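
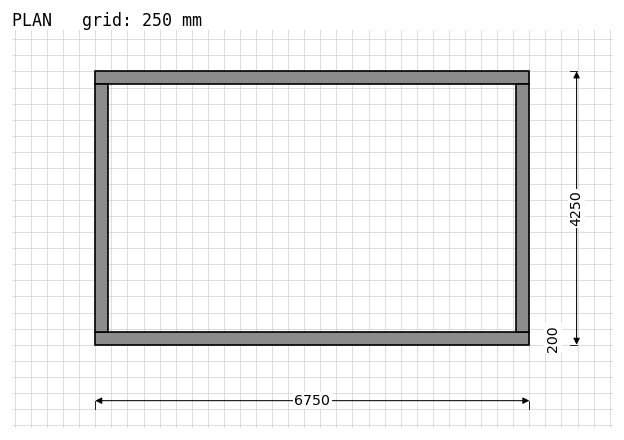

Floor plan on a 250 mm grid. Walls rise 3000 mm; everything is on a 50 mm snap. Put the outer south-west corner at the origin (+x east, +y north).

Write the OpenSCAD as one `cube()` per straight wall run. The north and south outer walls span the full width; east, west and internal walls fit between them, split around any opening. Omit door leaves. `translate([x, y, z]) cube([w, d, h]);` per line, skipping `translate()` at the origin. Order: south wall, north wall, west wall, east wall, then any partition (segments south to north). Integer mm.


cube([6750, 200, 3000]);
translate([0, 4050, 0]) cube([6750, 200, 3000]);
translate([0, 200, 0]) cube([200, 3850, 3000]);
translate([6550, 200, 0]) cube([200, 3850, 3000]);


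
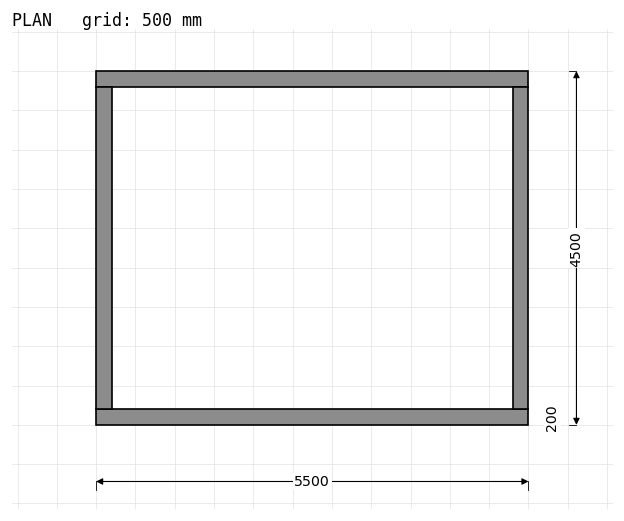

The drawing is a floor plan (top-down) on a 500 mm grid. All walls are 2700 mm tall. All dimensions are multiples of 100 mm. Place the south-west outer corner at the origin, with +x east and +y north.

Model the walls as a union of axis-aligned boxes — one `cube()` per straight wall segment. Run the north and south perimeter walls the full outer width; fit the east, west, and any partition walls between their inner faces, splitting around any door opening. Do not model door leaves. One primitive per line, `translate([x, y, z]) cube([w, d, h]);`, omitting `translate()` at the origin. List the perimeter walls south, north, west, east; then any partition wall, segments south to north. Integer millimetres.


cube([5500, 200, 2700]);
translate([0, 4300, 0]) cube([5500, 200, 2700]);
translate([0, 200, 0]) cube([200, 4100, 2700]);
translate([5300, 200, 0]) cube([200, 4100, 2700]);


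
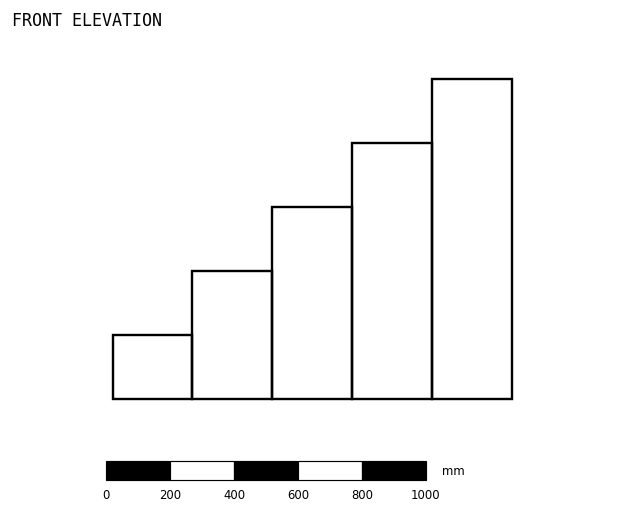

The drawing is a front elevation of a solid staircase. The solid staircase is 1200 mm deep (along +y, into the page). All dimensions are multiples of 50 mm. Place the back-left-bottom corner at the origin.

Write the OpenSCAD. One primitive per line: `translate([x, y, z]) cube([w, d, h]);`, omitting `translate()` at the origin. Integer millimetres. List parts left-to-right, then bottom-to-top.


cube([250, 1200, 200]);
translate([250, 0, 0]) cube([250, 1200, 400]);
translate([500, 0, 0]) cube([250, 1200, 600]);
translate([750, 0, 0]) cube([250, 1200, 800]);
translate([1000, 0, 0]) cube([250, 1200, 1000]);


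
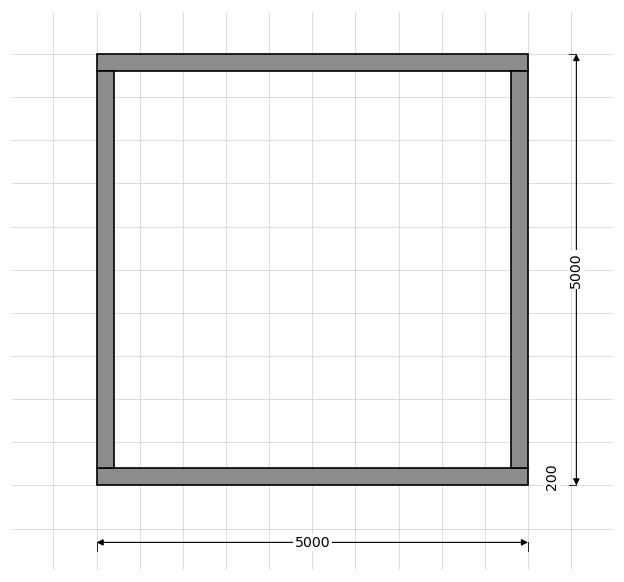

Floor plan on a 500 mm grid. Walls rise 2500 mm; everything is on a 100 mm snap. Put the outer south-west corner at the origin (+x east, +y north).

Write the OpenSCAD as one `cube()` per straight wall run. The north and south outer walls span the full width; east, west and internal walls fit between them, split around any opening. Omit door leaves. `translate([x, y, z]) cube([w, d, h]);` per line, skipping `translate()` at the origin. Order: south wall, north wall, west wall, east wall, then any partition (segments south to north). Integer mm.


cube([5000, 200, 2500]);
translate([0, 4800, 0]) cube([5000, 200, 2500]);
translate([0, 200, 0]) cube([200, 4600, 2500]);
translate([4800, 200, 0]) cube([200, 4600, 2500]);


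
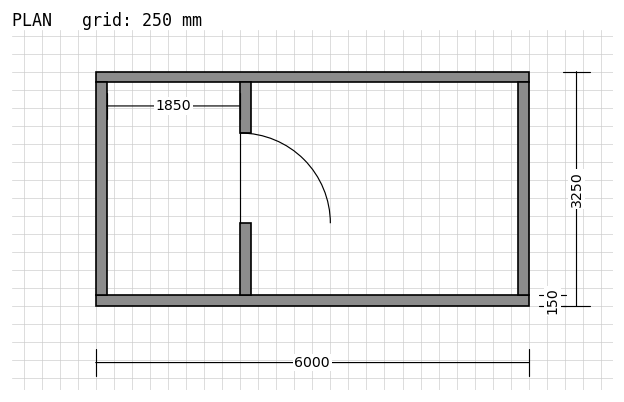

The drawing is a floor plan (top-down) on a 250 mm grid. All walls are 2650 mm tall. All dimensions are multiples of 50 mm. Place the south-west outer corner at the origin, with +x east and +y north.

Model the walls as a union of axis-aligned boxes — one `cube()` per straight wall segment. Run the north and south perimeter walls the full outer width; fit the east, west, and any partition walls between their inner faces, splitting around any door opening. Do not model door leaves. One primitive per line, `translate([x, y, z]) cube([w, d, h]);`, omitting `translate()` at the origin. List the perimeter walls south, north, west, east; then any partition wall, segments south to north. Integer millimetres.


cube([6000, 150, 2650]);
translate([0, 3100, 0]) cube([6000, 150, 2650]);
translate([0, 150, 0]) cube([150, 2950, 2650]);
translate([5850, 150, 0]) cube([150, 2950, 2650]);
translate([2000, 150, 0]) cube([150, 1000, 2650]);
translate([2000, 2400, 0]) cube([150, 700, 2650]);


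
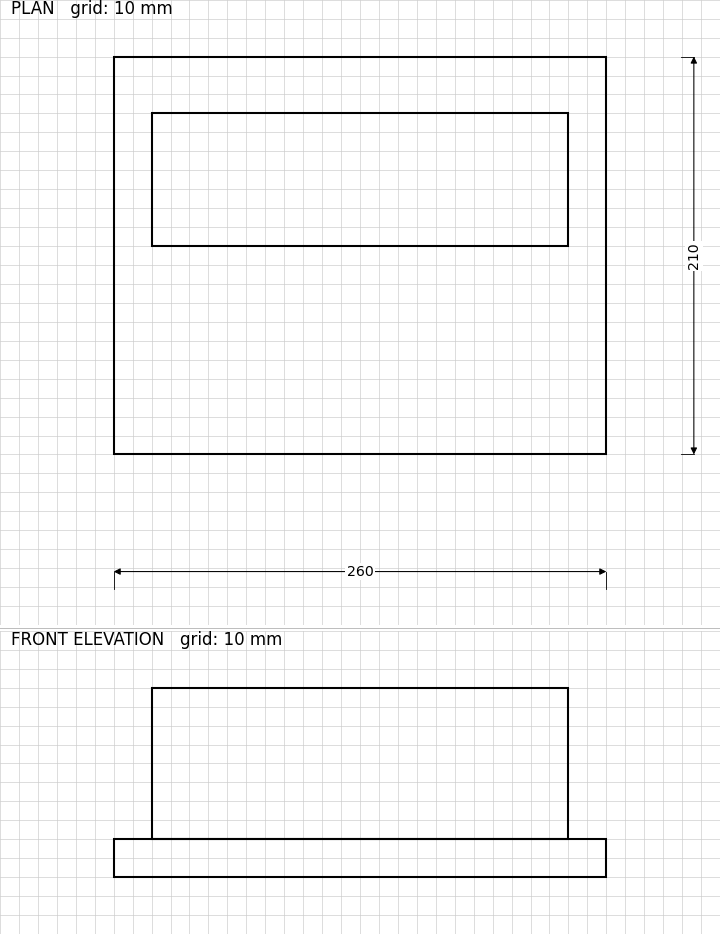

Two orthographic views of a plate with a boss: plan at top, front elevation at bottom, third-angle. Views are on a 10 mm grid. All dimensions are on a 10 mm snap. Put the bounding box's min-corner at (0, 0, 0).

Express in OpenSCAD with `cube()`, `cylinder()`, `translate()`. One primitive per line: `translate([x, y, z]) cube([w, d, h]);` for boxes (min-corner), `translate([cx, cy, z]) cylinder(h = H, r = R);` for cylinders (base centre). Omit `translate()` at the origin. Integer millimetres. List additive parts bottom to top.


cube([260, 210, 20]);
translate([20, 110, 20]) cube([220, 70, 80]);


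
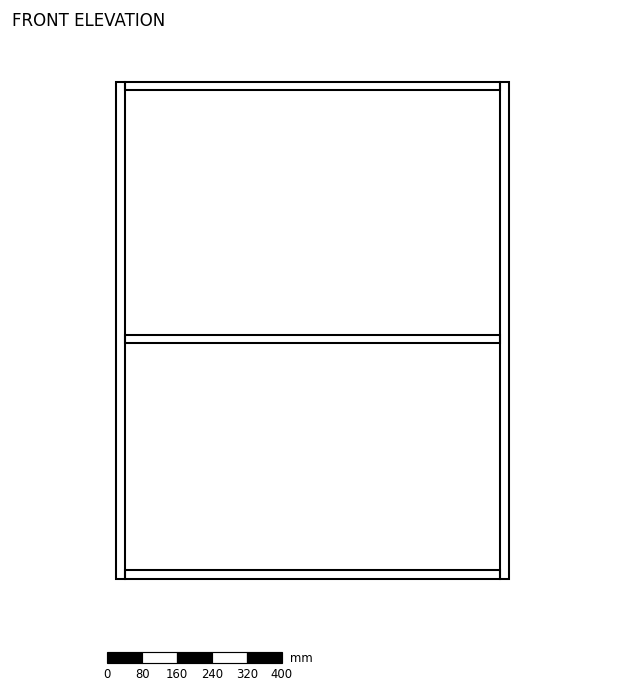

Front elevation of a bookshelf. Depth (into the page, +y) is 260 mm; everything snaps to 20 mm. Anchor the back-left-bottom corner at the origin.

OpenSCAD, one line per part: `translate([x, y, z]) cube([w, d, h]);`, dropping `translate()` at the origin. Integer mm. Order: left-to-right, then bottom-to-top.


cube([20, 260, 1140]);
translate([20, 0, 0]) cube([860, 260, 20]);
translate([20, 0, 540]) cube([860, 260, 20]);
translate([20, 0, 1120]) cube([860, 260, 20]);
translate([880, 0, 0]) cube([20, 260, 1140]);


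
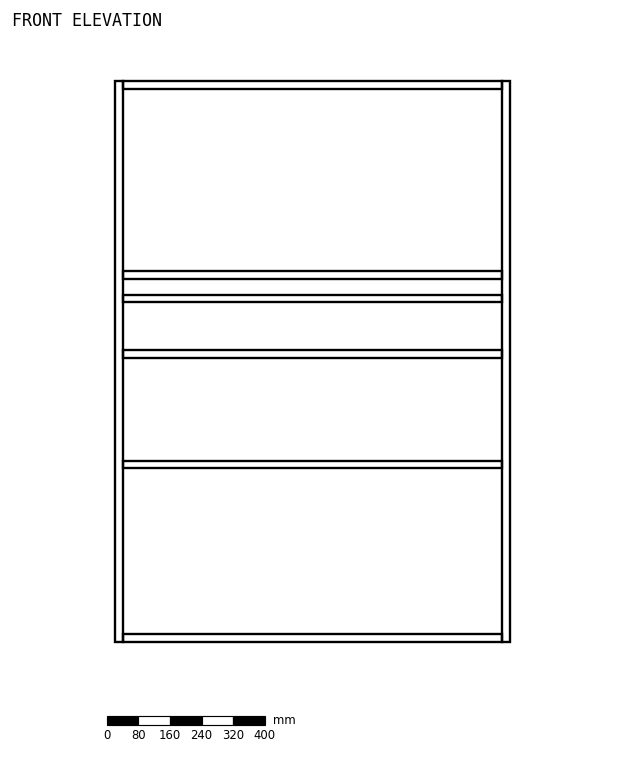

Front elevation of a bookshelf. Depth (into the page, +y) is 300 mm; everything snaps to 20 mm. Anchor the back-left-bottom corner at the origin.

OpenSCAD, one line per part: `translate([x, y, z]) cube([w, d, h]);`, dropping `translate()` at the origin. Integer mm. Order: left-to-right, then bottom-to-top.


cube([20, 300, 1420]);
translate([20, 0, 0]) cube([960, 300, 20]);
translate([20, 0, 440]) cube([960, 300, 20]);
translate([20, 0, 720]) cube([960, 300, 20]);
translate([20, 0, 860]) cube([960, 300, 20]);
translate([20, 0, 920]) cube([960, 300, 20]);
translate([20, 0, 1400]) cube([960, 300, 20]);
translate([980, 0, 0]) cube([20, 300, 1420]);


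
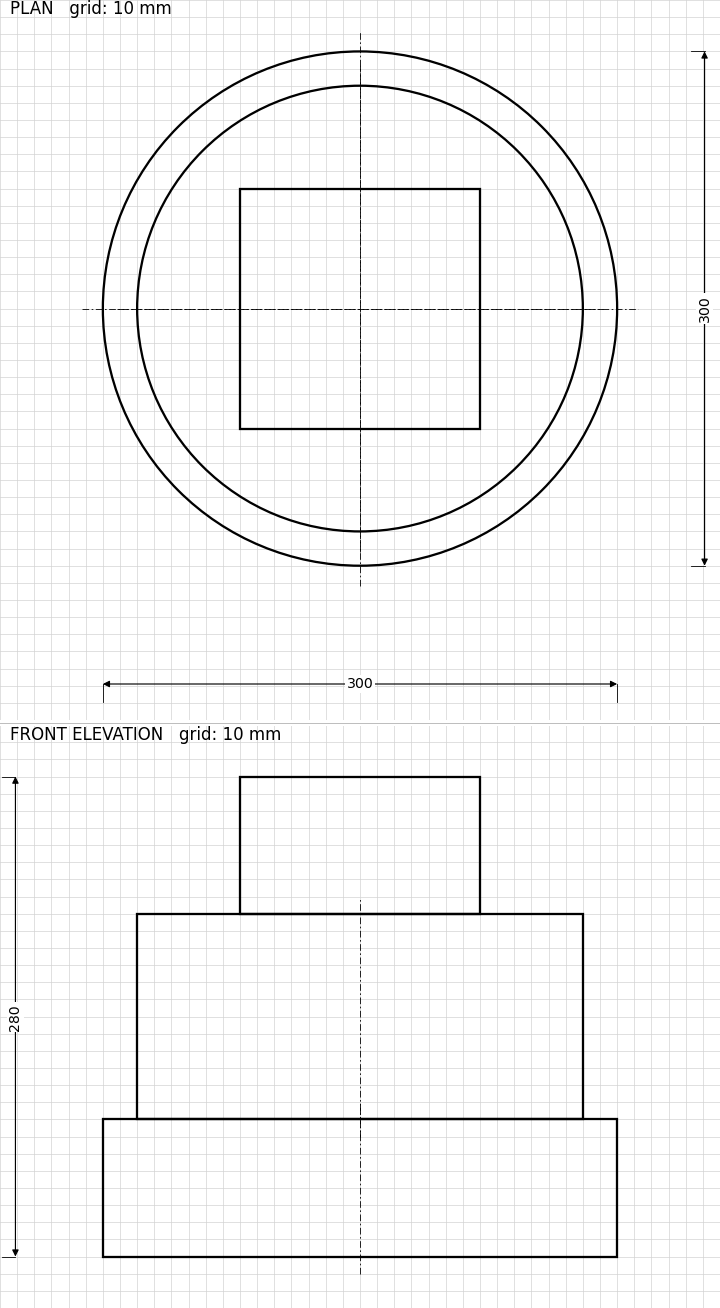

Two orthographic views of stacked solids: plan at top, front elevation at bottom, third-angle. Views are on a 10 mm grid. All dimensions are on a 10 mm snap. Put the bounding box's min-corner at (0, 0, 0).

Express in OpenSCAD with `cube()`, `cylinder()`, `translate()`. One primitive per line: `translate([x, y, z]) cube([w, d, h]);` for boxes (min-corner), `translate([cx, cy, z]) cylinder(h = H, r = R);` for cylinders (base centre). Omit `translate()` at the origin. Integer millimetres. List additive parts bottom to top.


translate([150, 150, 0]) cylinder(h = 80, r = 150);
translate([150, 150, 80]) cylinder(h = 120, r = 130);
translate([80, 80, 200]) cube([140, 140, 80]);


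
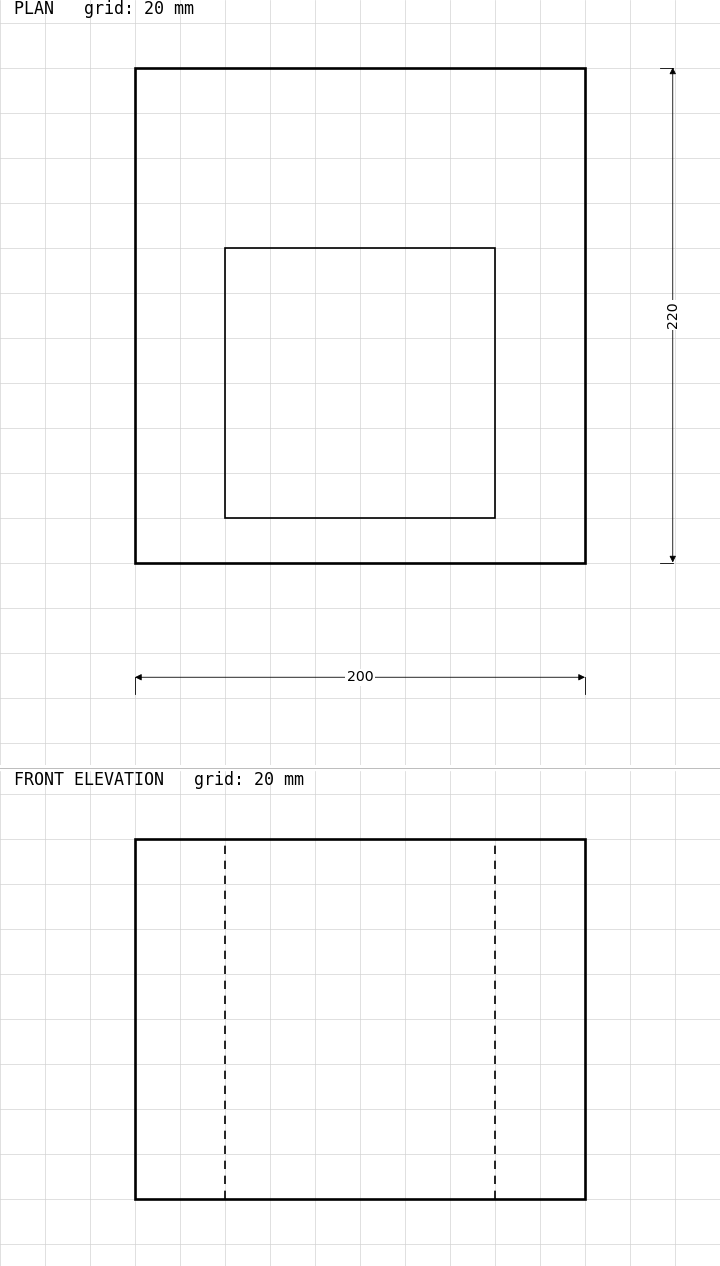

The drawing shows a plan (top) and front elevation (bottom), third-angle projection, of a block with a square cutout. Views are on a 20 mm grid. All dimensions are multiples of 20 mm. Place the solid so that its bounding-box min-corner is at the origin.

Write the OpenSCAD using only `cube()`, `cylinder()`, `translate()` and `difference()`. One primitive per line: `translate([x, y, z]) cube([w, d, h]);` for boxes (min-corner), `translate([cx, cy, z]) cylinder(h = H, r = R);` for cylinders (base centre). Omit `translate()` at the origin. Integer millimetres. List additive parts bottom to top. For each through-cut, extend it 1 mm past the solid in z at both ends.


difference() {
  cube([200, 220, 160]);
  translate([40, 20, -1]) cube([120, 120, 162]);
}


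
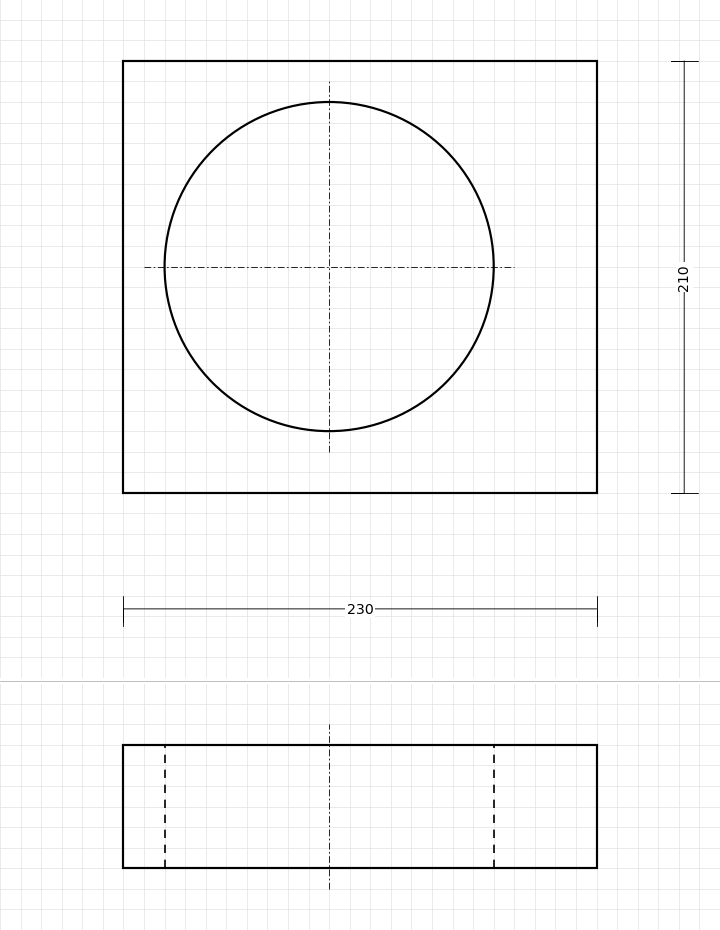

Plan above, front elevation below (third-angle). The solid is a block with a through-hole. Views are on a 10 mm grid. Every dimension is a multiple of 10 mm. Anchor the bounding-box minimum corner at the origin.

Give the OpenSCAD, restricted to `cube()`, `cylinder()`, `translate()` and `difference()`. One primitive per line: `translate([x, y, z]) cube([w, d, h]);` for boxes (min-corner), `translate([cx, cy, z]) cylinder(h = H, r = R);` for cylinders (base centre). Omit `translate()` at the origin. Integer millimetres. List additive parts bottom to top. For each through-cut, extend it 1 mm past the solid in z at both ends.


difference() {
  cube([230, 210, 60]);
  translate([100, 110, -1]) cylinder(h = 62, r = 80);
}


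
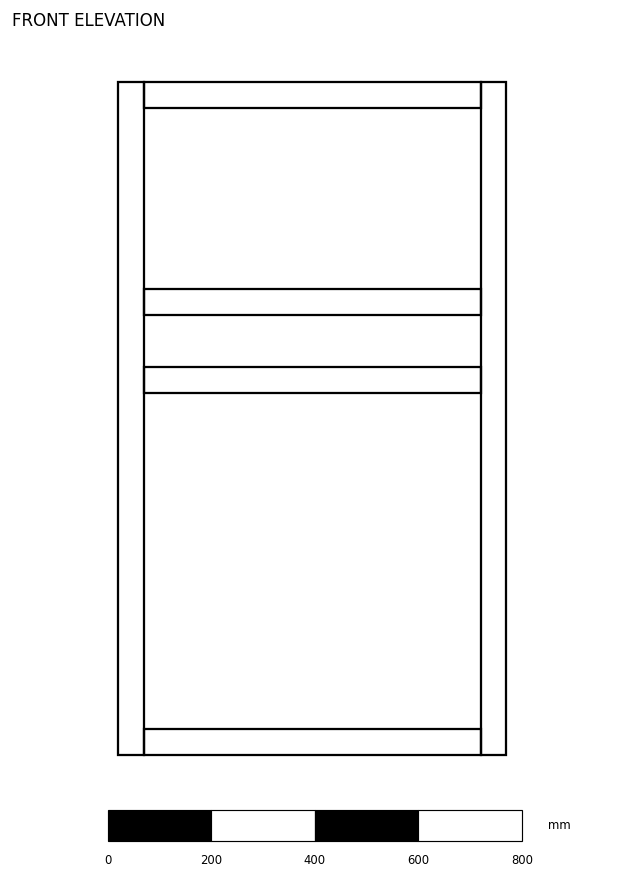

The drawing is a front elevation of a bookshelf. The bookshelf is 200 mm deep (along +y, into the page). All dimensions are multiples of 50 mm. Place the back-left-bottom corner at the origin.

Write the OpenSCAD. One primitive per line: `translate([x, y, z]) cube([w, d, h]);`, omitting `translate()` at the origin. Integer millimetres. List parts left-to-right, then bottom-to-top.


cube([50, 200, 1300]);
translate([50, 0, 0]) cube([650, 200, 50]);
translate([50, 0, 700]) cube([650, 200, 50]);
translate([50, 0, 850]) cube([650, 200, 50]);
translate([50, 0, 1250]) cube([650, 200, 50]);
translate([700, 0, 0]) cube([50, 200, 1300]);


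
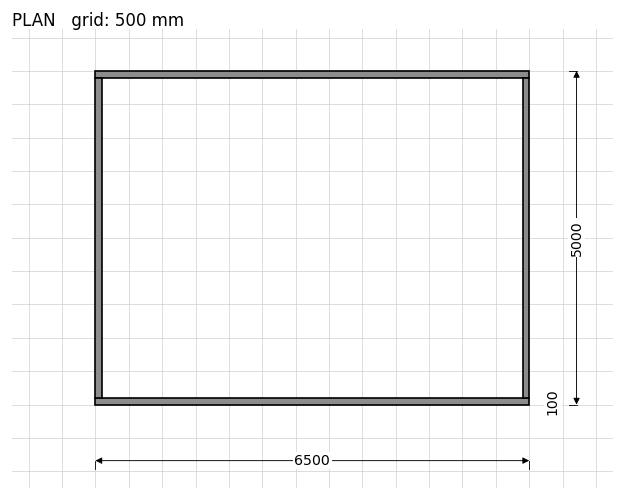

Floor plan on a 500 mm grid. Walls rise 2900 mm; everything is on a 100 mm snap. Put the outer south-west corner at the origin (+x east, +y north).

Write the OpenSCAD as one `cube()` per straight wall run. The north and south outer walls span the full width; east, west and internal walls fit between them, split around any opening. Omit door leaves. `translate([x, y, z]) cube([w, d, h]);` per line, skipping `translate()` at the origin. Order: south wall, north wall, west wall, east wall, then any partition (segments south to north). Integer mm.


cube([6500, 100, 2900]);
translate([0, 4900, 0]) cube([6500, 100, 2900]);
translate([0, 100, 0]) cube([100, 4800, 2900]);
translate([6400, 100, 0]) cube([100, 4800, 2900]);


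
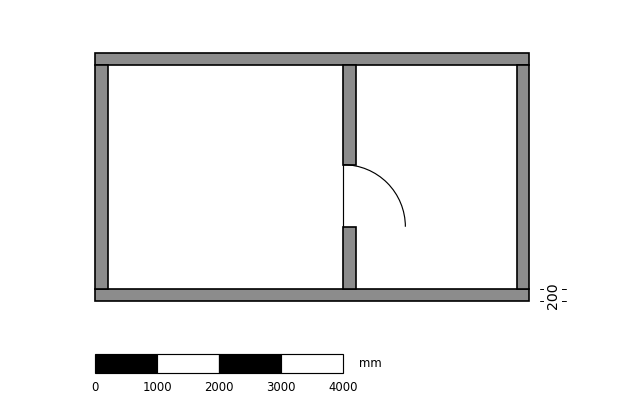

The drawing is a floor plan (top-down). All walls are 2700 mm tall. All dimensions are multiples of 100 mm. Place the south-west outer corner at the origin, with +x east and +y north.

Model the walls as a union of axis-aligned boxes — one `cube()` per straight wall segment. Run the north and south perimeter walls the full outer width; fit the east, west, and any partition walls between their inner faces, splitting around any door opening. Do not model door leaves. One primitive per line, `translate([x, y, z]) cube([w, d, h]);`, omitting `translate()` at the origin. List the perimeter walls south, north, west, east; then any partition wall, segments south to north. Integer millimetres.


cube([7000, 200, 2700]);
translate([0, 3800, 0]) cube([7000, 200, 2700]);
translate([0, 200, 0]) cube([200, 3600, 2700]);
translate([6800, 200, 0]) cube([200, 3600, 2700]);
translate([4000, 200, 0]) cube([200, 1000, 2700]);
translate([4000, 2200, 0]) cube([200, 1600, 2700]);


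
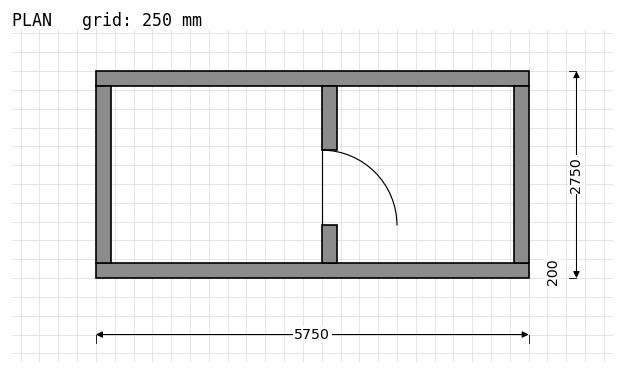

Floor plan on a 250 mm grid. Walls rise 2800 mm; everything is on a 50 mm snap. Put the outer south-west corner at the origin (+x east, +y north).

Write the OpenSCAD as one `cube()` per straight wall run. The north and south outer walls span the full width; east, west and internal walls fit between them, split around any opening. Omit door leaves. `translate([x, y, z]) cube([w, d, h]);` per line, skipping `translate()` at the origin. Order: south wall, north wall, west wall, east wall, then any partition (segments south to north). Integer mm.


cube([5750, 200, 2800]);
translate([0, 2550, 0]) cube([5750, 200, 2800]);
translate([0, 200, 0]) cube([200, 2350, 2800]);
translate([5550, 200, 0]) cube([200, 2350, 2800]);
translate([3000, 200, 0]) cube([200, 500, 2800]);
translate([3000, 1700, 0]) cube([200, 850, 2800]);


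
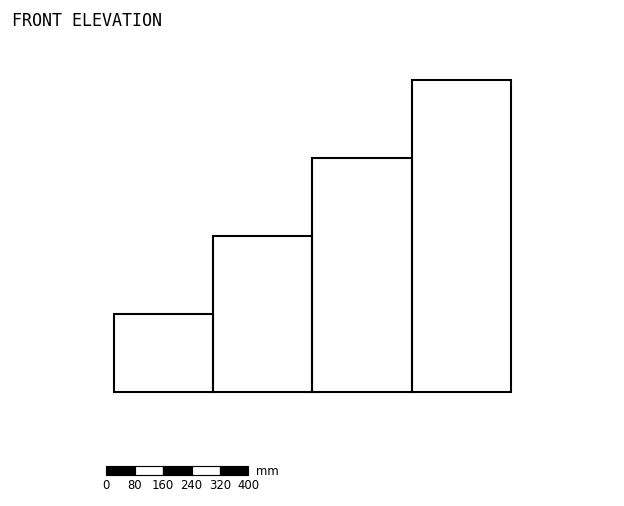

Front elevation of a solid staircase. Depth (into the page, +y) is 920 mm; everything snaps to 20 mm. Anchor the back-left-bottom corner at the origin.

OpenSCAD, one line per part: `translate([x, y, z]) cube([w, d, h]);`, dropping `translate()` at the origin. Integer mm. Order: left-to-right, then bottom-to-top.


cube([280, 920, 220]);
translate([280, 0, 0]) cube([280, 920, 440]);
translate([560, 0, 0]) cube([280, 920, 660]);
translate([840, 0, 0]) cube([280, 920, 880]);


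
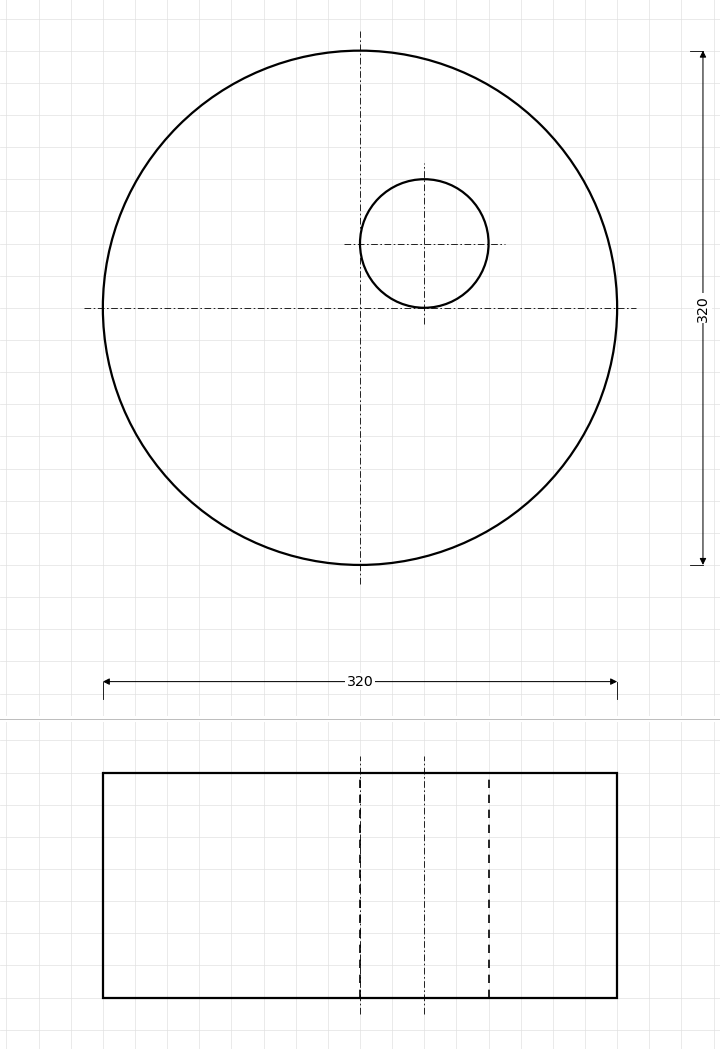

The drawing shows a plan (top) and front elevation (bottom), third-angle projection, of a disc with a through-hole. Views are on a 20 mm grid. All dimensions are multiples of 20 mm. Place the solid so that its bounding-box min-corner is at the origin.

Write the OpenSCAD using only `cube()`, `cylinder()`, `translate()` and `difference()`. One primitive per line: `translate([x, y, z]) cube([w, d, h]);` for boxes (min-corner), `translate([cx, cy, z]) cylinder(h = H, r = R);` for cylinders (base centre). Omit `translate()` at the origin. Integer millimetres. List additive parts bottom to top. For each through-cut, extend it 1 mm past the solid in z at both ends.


difference() {
  translate([160, 160, 0]) cylinder(h = 140, r = 160);
  translate([200, 200, -1]) cylinder(h = 142, r = 40);
}


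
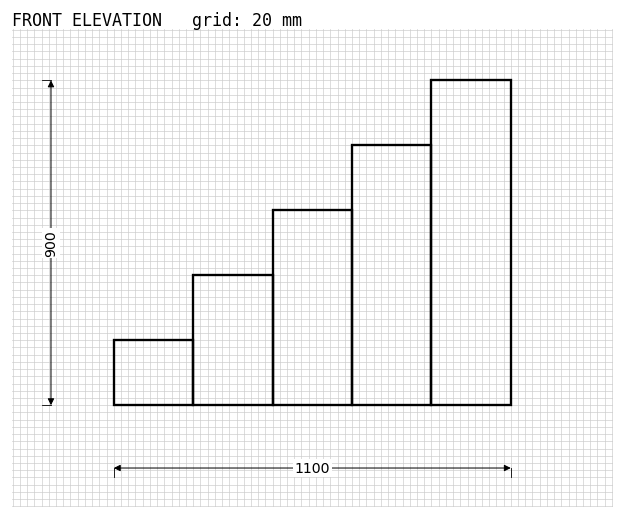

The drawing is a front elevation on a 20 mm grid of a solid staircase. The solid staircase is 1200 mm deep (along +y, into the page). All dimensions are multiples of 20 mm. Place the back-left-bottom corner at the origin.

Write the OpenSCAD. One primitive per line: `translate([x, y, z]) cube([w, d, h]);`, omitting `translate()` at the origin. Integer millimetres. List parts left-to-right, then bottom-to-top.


cube([220, 1200, 180]);
translate([220, 0, 0]) cube([220, 1200, 360]);
translate([440, 0, 0]) cube([220, 1200, 540]);
translate([660, 0, 0]) cube([220, 1200, 720]);
translate([880, 0, 0]) cube([220, 1200, 900]);


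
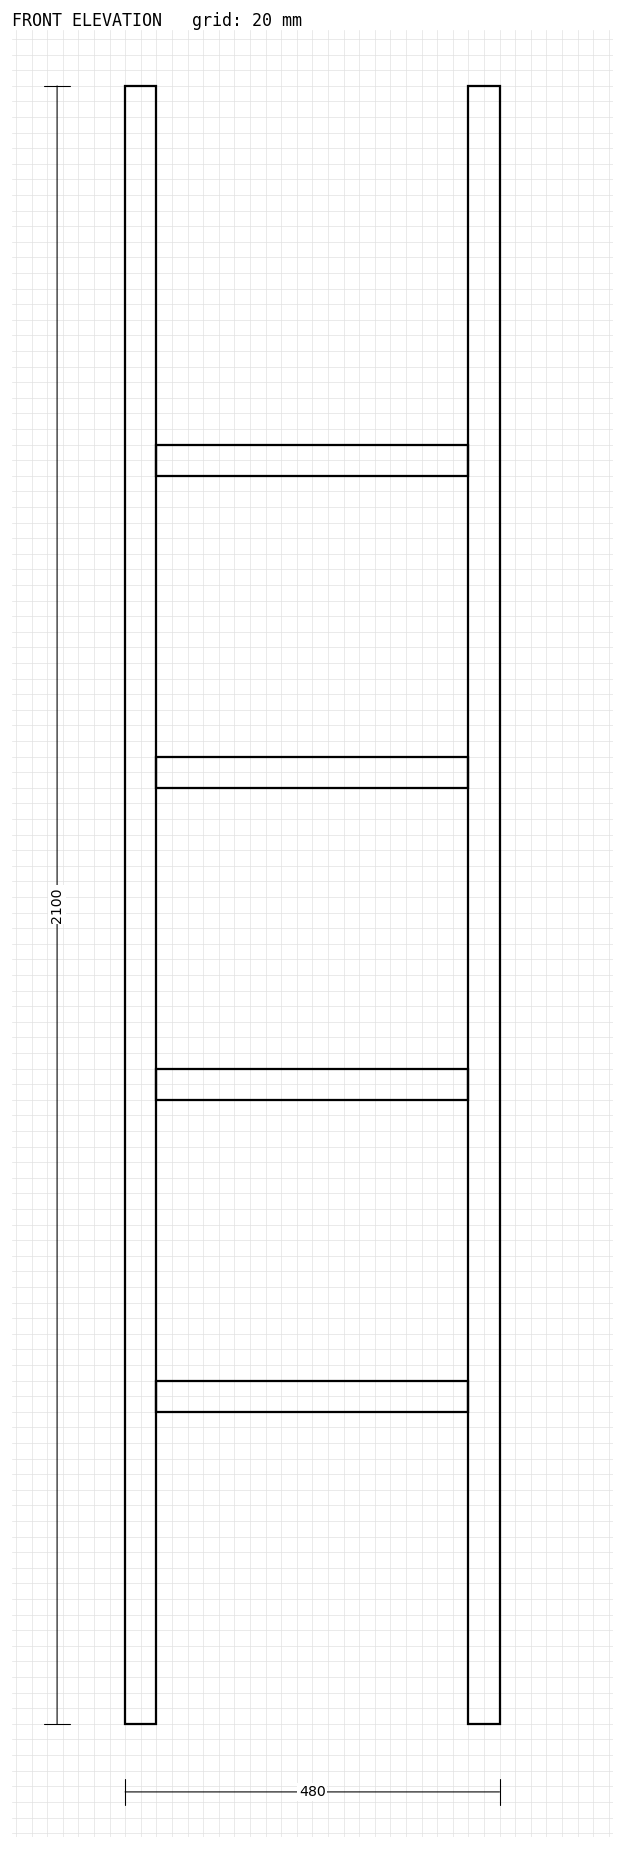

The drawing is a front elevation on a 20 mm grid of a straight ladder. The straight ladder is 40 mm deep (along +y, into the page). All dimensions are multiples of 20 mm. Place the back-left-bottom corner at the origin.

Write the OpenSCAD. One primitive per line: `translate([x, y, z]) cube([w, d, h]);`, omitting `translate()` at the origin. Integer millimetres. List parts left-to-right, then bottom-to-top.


cube([40, 40, 2100]);
translate([40, 0, 400]) cube([400, 40, 40]);
translate([40, 0, 800]) cube([400, 40, 40]);
translate([40, 0, 1200]) cube([400, 40, 40]);
translate([40, 0, 1600]) cube([400, 40, 40]);
translate([440, 0, 0]) cube([40, 40, 2100]);


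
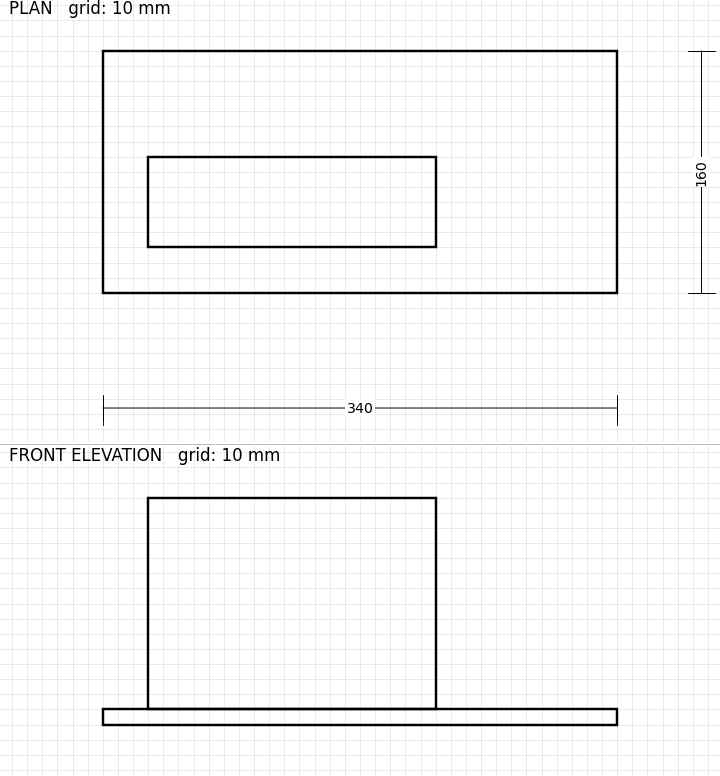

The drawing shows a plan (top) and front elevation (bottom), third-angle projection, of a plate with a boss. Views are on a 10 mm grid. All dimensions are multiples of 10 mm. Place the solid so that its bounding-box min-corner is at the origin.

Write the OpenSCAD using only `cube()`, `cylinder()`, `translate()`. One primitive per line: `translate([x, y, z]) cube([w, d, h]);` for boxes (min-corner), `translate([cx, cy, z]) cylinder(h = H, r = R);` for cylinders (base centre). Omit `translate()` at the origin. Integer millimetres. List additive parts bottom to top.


cube([340, 160, 10]);
translate([30, 30, 10]) cube([190, 60, 140]);


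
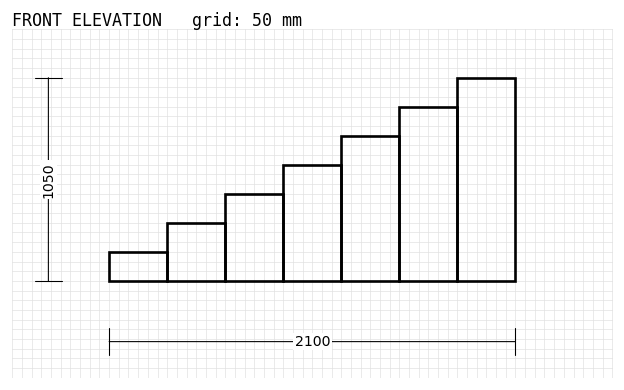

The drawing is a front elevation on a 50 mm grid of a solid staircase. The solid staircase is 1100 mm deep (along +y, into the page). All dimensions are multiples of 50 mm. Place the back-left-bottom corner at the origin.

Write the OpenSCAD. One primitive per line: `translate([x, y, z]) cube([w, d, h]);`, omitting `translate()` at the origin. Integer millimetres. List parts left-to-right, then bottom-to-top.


cube([300, 1100, 150]);
translate([300, 0, 0]) cube([300, 1100, 300]);
translate([600, 0, 0]) cube([300, 1100, 450]);
translate([900, 0, 0]) cube([300, 1100, 600]);
translate([1200, 0, 0]) cube([300, 1100, 750]);
translate([1500, 0, 0]) cube([300, 1100, 900]);
translate([1800, 0, 0]) cube([300, 1100, 1050]);


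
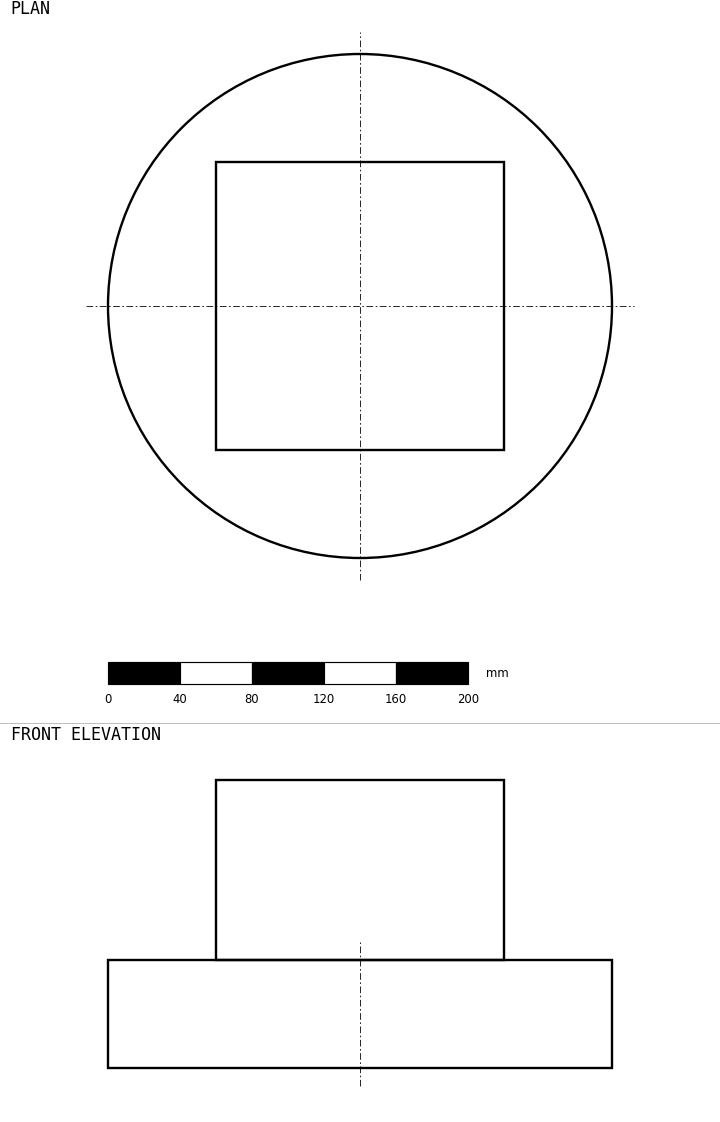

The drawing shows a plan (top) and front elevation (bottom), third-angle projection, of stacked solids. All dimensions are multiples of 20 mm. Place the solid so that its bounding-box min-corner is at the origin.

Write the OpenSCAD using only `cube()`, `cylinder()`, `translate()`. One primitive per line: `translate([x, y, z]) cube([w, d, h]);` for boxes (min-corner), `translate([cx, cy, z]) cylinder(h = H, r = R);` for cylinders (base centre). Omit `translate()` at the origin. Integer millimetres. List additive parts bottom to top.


translate([140, 140, 0]) cylinder(h = 60, r = 140);
translate([60, 60, 60]) cube([160, 160, 100]);


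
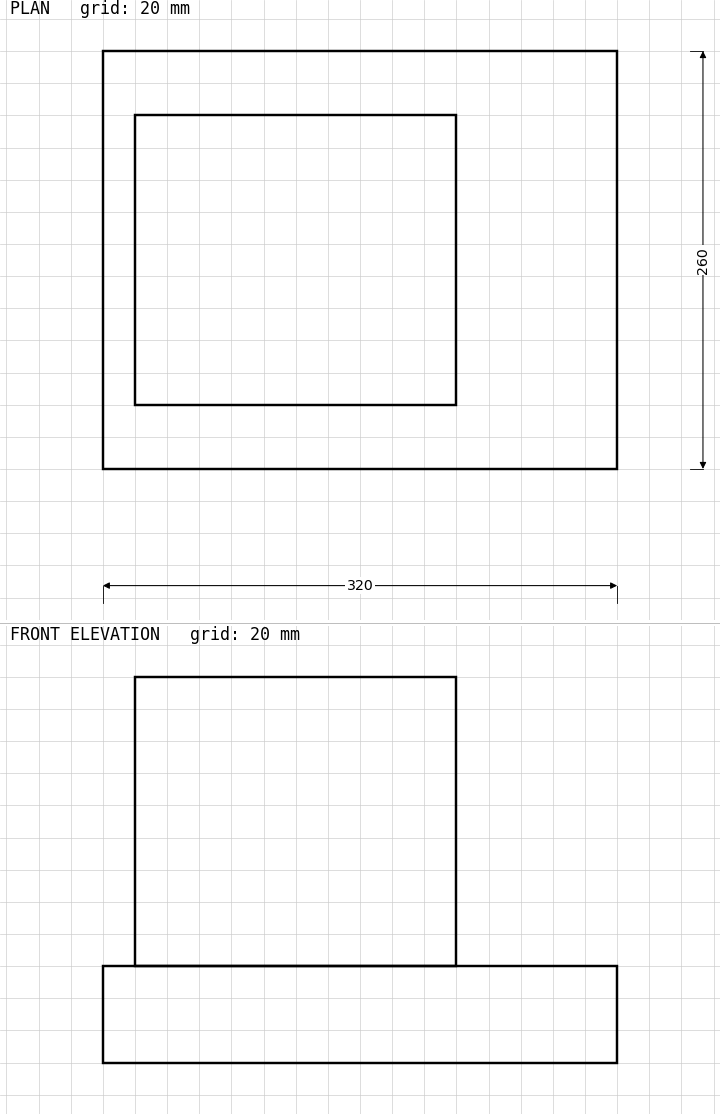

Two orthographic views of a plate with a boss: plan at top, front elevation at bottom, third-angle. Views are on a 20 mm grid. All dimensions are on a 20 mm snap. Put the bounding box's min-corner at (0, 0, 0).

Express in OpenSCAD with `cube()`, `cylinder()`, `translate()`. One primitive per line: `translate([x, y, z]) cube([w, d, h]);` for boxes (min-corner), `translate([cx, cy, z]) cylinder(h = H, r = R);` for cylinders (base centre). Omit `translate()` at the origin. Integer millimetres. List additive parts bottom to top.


cube([320, 260, 60]);
translate([20, 40, 60]) cube([200, 180, 180]);


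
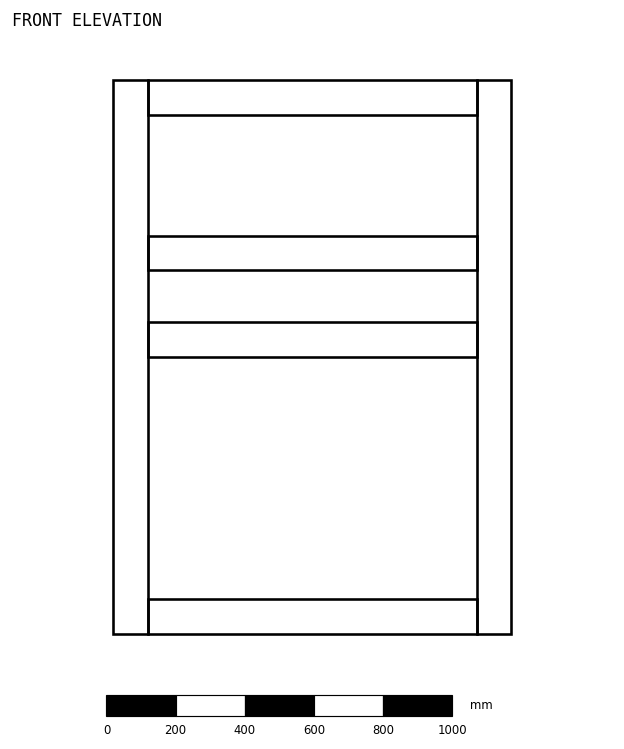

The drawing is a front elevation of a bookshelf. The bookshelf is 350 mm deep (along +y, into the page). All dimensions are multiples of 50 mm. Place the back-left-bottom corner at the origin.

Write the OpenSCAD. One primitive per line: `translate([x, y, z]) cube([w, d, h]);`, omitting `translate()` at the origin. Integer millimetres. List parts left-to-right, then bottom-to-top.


cube([100, 350, 1600]);
translate([100, 0, 0]) cube([950, 350, 100]);
translate([100, 0, 800]) cube([950, 350, 100]);
translate([100, 0, 1050]) cube([950, 350, 100]);
translate([100, 0, 1500]) cube([950, 350, 100]);
translate([1050, 0, 0]) cube([100, 350, 1600]);


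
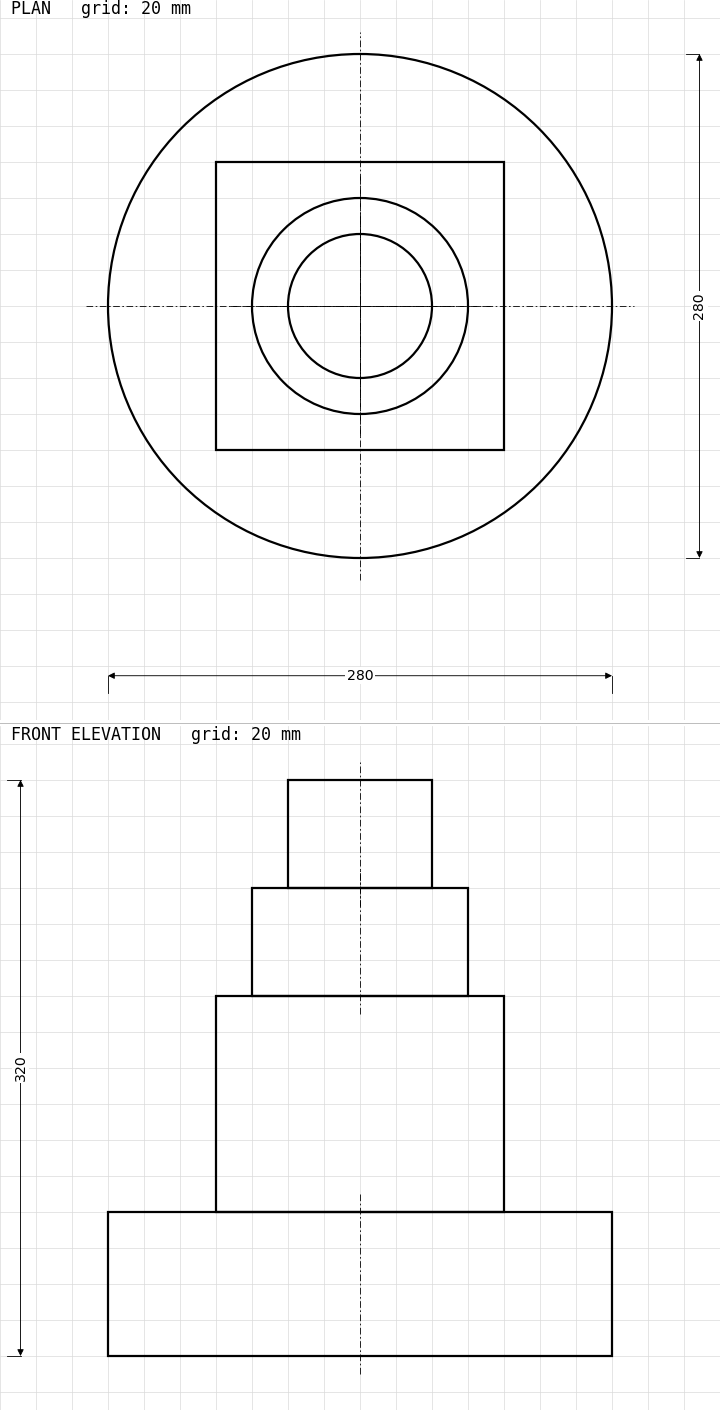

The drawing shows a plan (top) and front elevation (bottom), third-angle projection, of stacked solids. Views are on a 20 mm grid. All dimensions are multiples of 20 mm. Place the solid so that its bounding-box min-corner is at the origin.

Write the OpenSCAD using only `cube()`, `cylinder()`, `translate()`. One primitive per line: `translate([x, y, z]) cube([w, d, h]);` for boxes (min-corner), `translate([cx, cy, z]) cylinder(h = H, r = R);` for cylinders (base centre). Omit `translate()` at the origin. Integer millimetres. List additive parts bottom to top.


translate([140, 140, 0]) cylinder(h = 80, r = 140);
translate([60, 60, 80]) cube([160, 160, 120]);
translate([140, 140, 200]) cylinder(h = 60, r = 60);
translate([140, 140, 260]) cylinder(h = 60, r = 40);


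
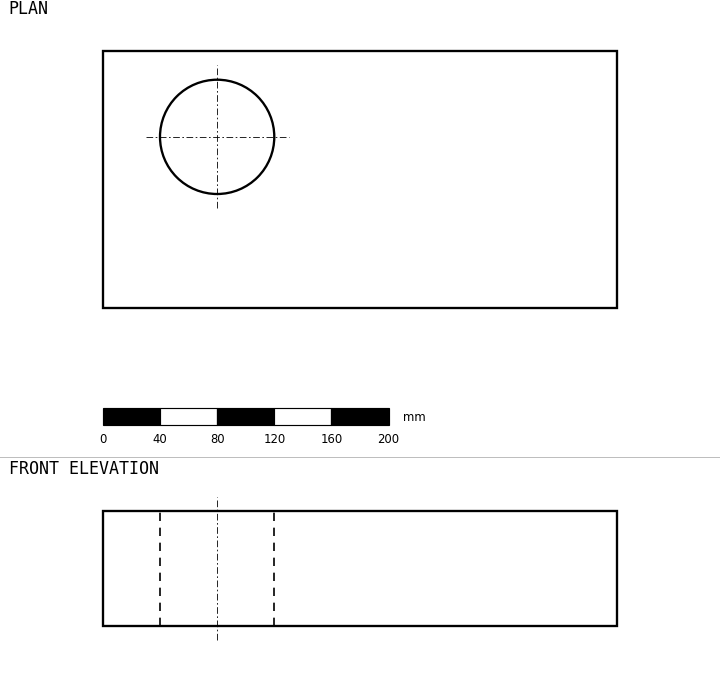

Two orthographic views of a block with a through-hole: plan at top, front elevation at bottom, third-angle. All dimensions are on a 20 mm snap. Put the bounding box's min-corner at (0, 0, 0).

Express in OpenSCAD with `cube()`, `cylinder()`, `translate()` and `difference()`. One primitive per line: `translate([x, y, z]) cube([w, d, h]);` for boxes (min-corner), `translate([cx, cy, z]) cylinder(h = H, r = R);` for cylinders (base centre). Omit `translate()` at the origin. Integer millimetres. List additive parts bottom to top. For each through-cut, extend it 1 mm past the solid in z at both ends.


difference() {
  cube([360, 180, 80]);
  translate([80, 120, -1]) cylinder(h = 82, r = 40);
}


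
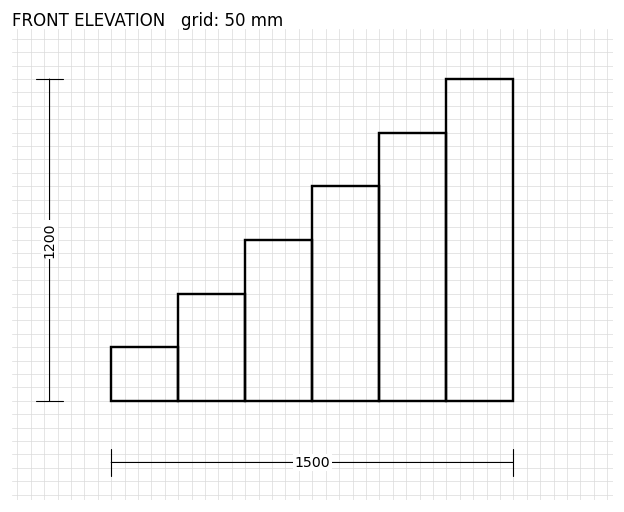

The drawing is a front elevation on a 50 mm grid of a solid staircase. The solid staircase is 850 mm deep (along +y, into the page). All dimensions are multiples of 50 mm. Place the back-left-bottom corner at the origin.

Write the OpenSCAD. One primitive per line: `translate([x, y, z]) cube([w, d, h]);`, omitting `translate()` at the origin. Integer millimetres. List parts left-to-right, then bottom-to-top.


cube([250, 850, 200]);
translate([250, 0, 0]) cube([250, 850, 400]);
translate([500, 0, 0]) cube([250, 850, 600]);
translate([750, 0, 0]) cube([250, 850, 800]);
translate([1000, 0, 0]) cube([250, 850, 1000]);
translate([1250, 0, 0]) cube([250, 850, 1200]);


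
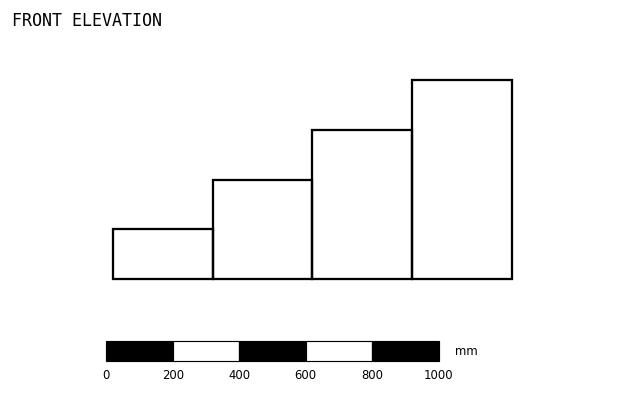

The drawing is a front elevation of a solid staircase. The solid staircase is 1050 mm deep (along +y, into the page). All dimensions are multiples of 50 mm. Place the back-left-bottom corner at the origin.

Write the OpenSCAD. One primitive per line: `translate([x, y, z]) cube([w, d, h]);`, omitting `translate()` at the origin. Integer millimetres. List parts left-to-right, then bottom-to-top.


cube([300, 1050, 150]);
translate([300, 0, 0]) cube([300, 1050, 300]);
translate([600, 0, 0]) cube([300, 1050, 450]);
translate([900, 0, 0]) cube([300, 1050, 600]);


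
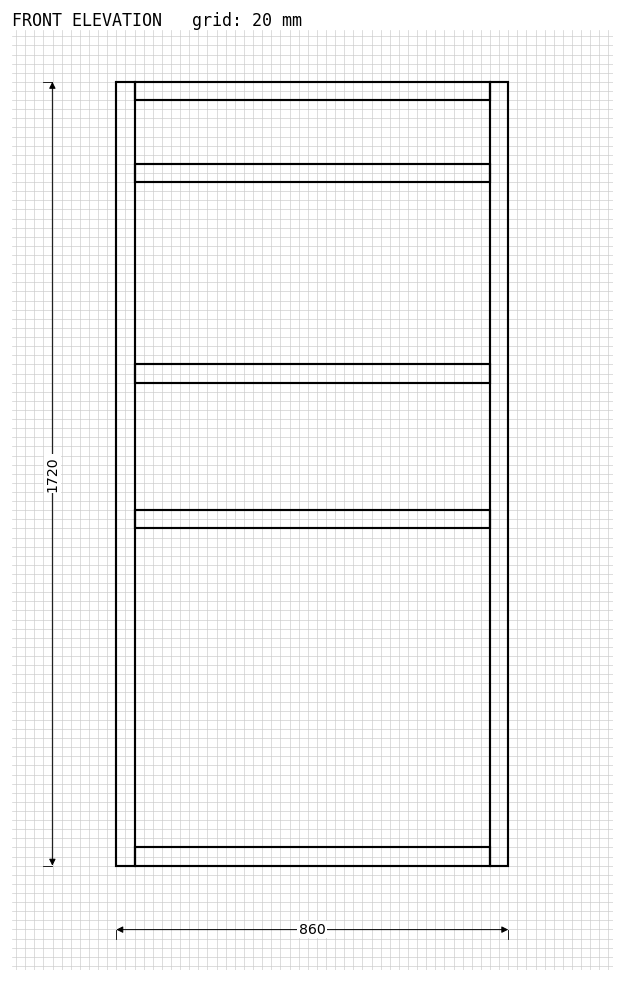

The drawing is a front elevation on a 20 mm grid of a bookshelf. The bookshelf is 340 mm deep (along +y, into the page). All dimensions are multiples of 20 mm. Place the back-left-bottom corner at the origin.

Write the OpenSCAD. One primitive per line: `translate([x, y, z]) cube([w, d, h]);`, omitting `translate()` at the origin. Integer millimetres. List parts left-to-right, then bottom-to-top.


cube([40, 340, 1720]);
translate([40, 0, 0]) cube([780, 340, 40]);
translate([40, 0, 740]) cube([780, 340, 40]);
translate([40, 0, 1060]) cube([780, 340, 40]);
translate([40, 0, 1500]) cube([780, 340, 40]);
translate([40, 0, 1680]) cube([780, 340, 40]);
translate([820, 0, 0]) cube([40, 340, 1720]);


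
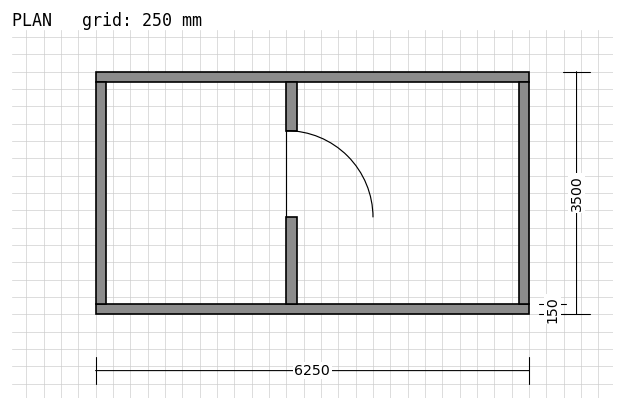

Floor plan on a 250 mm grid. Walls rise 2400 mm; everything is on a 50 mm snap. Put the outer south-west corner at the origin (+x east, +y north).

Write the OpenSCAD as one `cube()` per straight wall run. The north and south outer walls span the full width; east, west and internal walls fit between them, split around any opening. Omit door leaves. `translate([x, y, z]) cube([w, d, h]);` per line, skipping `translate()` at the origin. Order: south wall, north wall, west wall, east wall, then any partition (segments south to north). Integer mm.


cube([6250, 150, 2400]);
translate([0, 3350, 0]) cube([6250, 150, 2400]);
translate([0, 150, 0]) cube([150, 3200, 2400]);
translate([6100, 150, 0]) cube([150, 3200, 2400]);
translate([2750, 150, 0]) cube([150, 1250, 2400]);
translate([2750, 2650, 0]) cube([150, 700, 2400]);


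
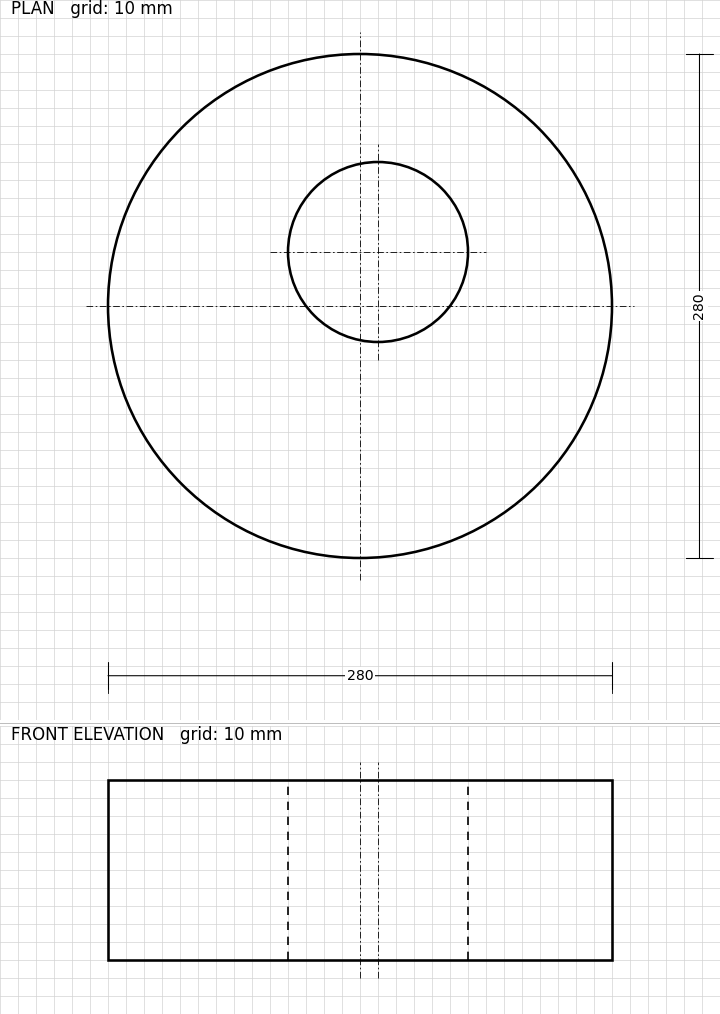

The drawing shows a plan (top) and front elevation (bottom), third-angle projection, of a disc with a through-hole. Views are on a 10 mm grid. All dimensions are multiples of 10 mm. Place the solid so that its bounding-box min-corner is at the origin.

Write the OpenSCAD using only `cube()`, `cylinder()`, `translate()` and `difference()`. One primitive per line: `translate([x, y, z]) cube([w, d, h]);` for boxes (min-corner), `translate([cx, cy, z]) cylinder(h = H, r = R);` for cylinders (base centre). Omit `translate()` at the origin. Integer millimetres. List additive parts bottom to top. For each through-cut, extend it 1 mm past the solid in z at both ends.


difference() {
  translate([140, 140, 0]) cylinder(h = 100, r = 140);
  translate([150, 170, -1]) cylinder(h = 102, r = 50);
}


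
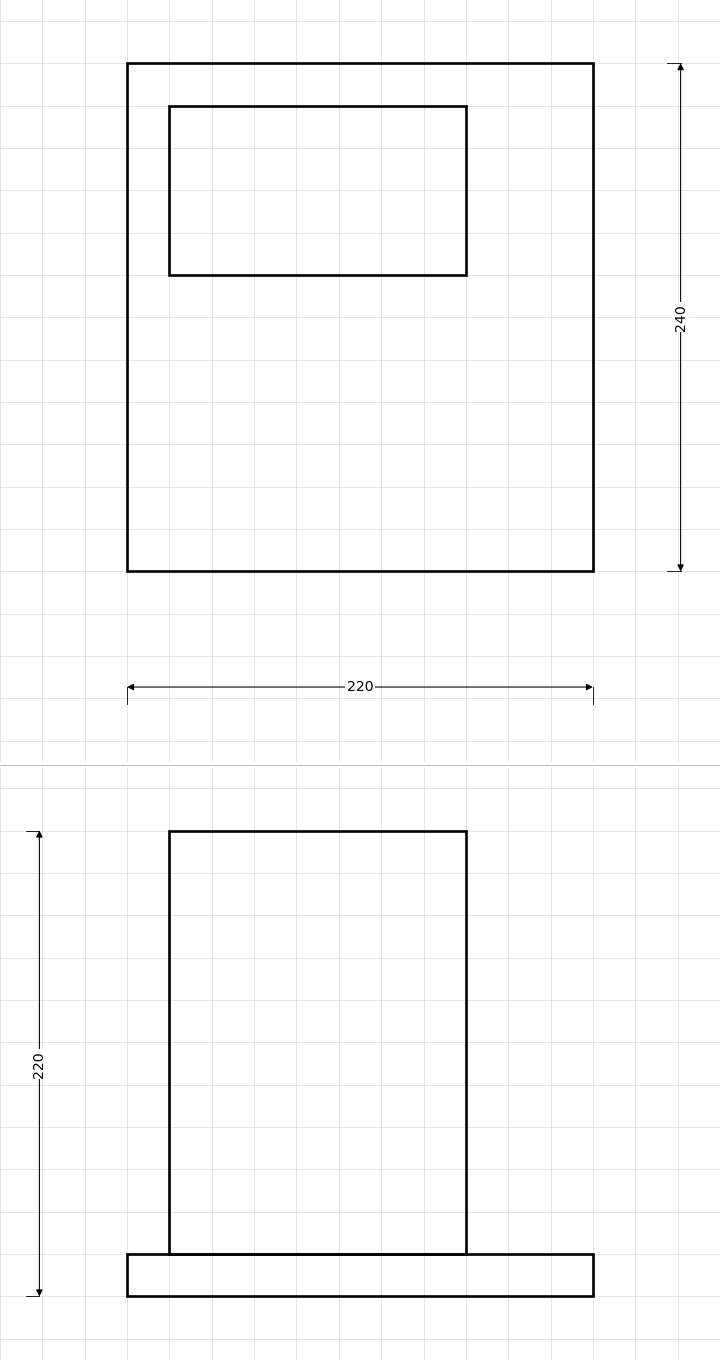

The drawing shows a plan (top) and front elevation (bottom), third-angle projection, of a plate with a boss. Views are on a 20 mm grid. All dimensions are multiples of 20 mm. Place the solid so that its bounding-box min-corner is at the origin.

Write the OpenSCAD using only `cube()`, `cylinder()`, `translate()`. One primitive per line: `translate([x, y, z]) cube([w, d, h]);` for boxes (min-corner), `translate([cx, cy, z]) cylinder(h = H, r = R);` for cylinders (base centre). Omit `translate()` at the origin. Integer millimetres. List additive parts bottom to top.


cube([220, 240, 20]);
translate([20, 140, 20]) cube([140, 80, 200]);


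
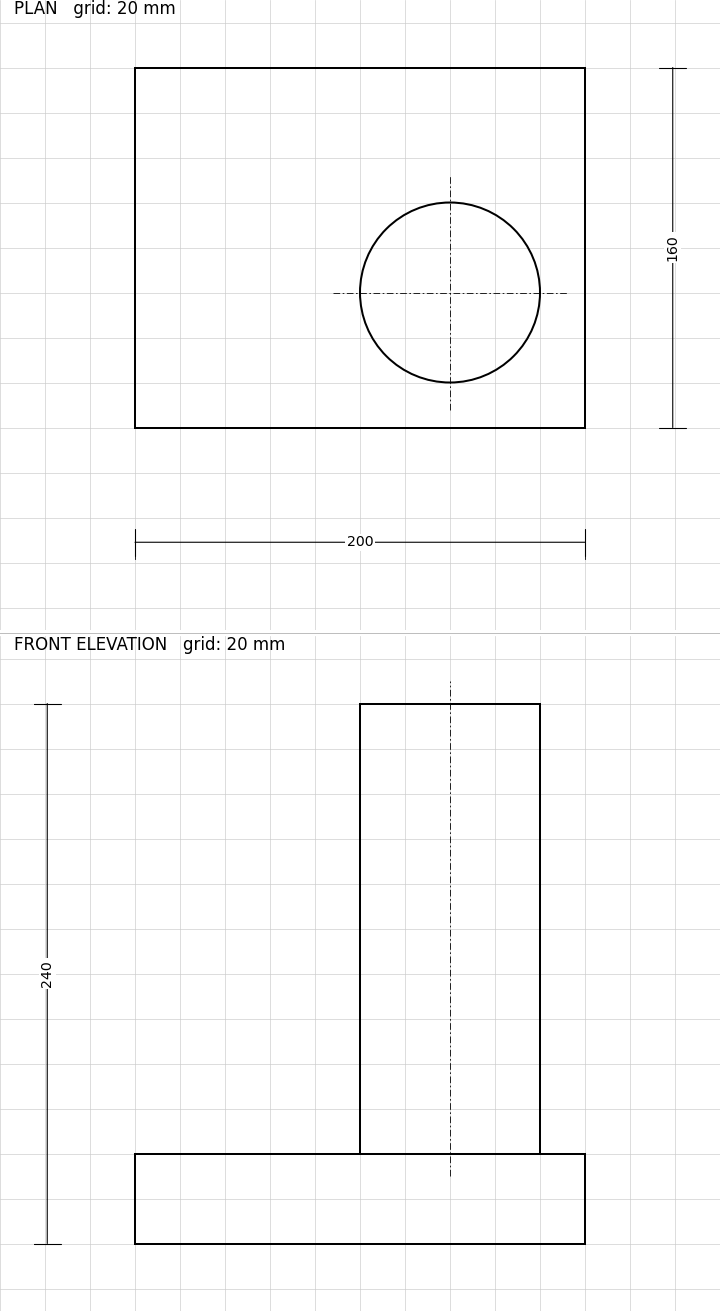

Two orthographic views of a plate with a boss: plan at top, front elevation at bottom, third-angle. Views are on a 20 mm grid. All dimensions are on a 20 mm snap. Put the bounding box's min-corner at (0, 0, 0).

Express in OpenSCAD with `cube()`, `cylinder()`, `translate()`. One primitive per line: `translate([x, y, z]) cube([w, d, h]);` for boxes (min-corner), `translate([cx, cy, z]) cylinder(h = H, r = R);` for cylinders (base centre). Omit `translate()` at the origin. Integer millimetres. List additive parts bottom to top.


cube([200, 160, 40]);
translate([140, 60, 40]) cylinder(h = 200, r = 40);


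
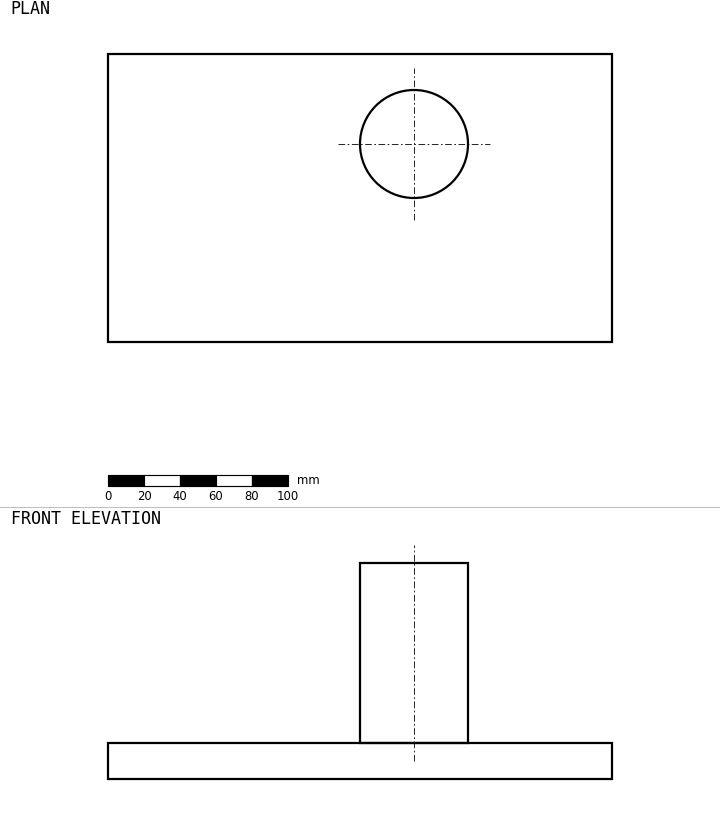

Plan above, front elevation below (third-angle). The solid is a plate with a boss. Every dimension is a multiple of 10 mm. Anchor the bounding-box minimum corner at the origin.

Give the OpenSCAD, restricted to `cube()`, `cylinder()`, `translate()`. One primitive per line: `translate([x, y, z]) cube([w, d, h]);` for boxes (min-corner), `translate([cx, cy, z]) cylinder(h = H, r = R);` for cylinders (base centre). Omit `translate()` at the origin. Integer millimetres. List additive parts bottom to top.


cube([280, 160, 20]);
translate([170, 110, 20]) cylinder(h = 100, r = 30);


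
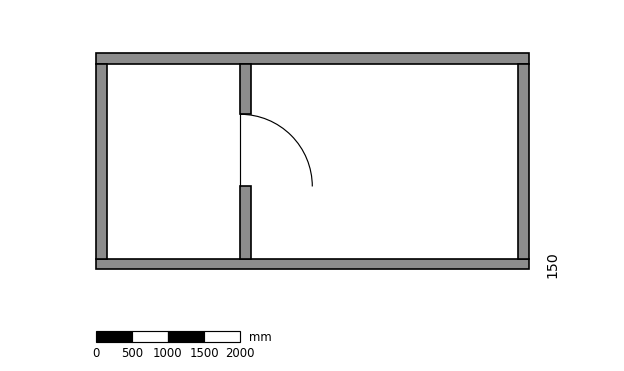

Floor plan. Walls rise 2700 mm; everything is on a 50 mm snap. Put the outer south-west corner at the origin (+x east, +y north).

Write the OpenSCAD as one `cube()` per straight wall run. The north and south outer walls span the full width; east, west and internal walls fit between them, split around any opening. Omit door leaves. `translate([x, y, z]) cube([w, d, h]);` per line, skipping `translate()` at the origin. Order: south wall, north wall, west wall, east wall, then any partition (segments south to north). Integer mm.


cube([6000, 150, 2700]);
translate([0, 2850, 0]) cube([6000, 150, 2700]);
translate([0, 150, 0]) cube([150, 2700, 2700]);
translate([5850, 150, 0]) cube([150, 2700, 2700]);
translate([2000, 150, 0]) cube([150, 1000, 2700]);
translate([2000, 2150, 0]) cube([150, 700, 2700]);


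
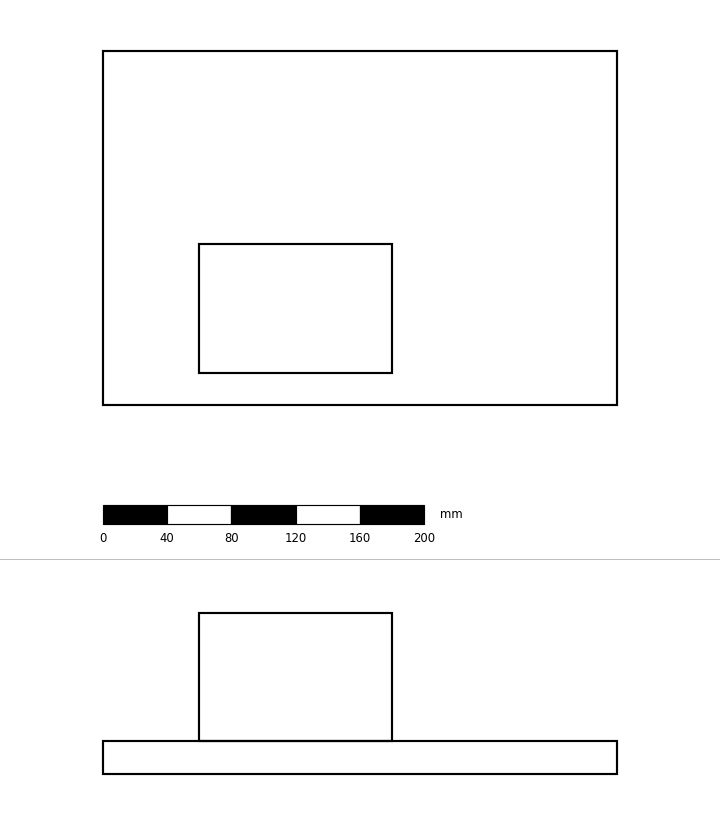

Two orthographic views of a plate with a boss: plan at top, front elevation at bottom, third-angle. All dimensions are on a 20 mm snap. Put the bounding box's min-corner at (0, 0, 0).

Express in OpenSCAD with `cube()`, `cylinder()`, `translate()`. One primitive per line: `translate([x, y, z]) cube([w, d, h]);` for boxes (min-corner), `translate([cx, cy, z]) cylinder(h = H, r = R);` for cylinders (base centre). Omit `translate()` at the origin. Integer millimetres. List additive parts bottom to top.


cube([320, 220, 20]);
translate([60, 20, 20]) cube([120, 80, 80]);


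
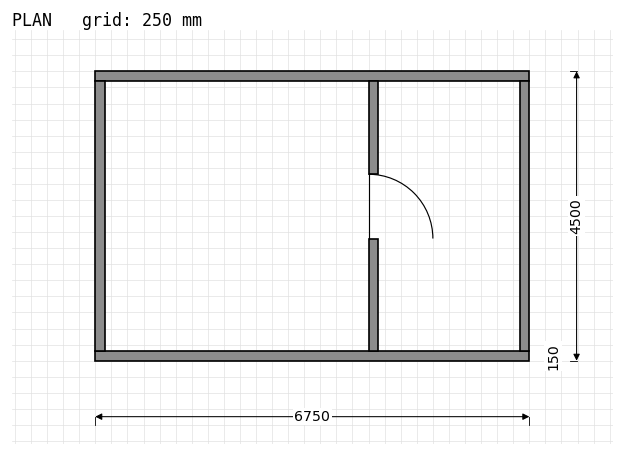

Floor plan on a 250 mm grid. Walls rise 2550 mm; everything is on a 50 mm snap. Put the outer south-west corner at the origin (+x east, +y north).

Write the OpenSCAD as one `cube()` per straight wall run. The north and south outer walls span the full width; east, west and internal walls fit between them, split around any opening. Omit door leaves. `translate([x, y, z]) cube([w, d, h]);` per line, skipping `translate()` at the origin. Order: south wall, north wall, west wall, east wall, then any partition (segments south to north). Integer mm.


cube([6750, 150, 2550]);
translate([0, 4350, 0]) cube([6750, 150, 2550]);
translate([0, 150, 0]) cube([150, 4200, 2550]);
translate([6600, 150, 0]) cube([150, 4200, 2550]);
translate([4250, 150, 0]) cube([150, 1750, 2550]);
translate([4250, 2900, 0]) cube([150, 1450, 2550]);


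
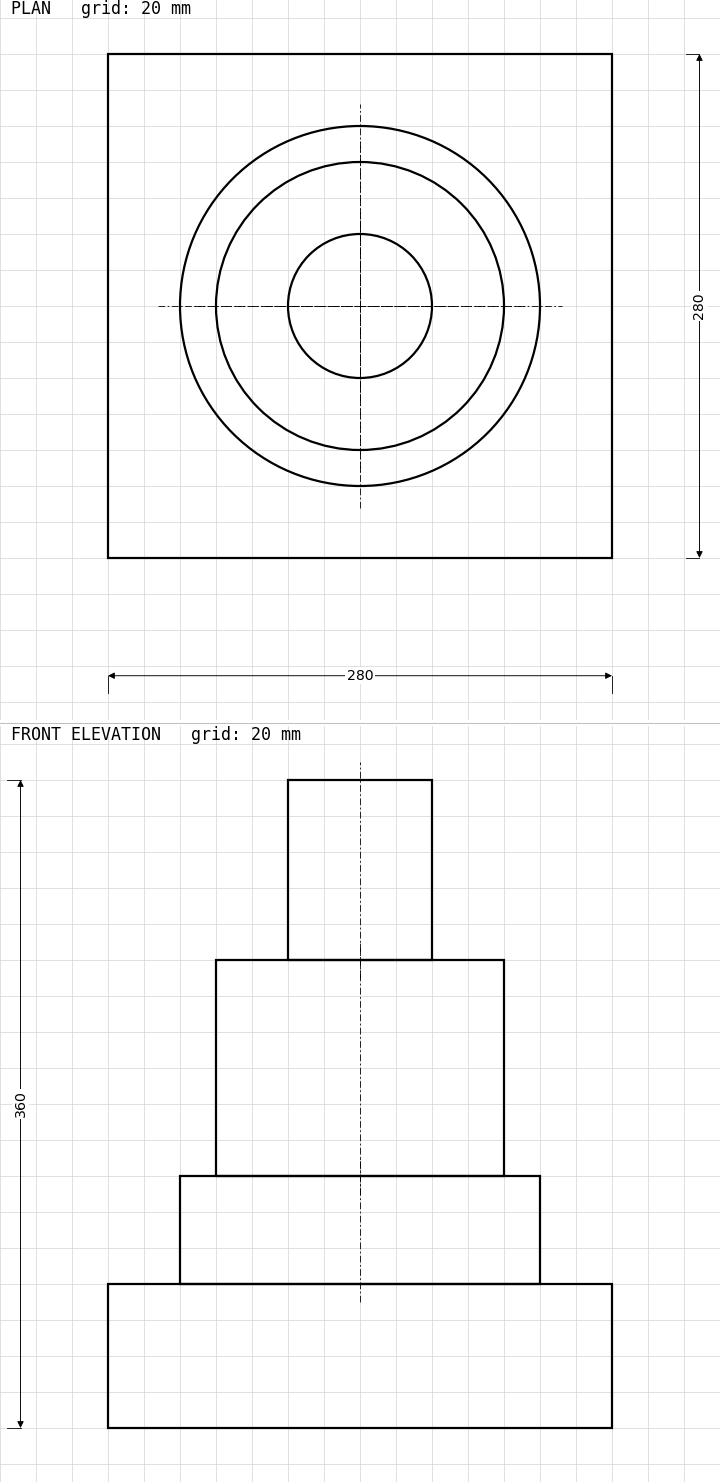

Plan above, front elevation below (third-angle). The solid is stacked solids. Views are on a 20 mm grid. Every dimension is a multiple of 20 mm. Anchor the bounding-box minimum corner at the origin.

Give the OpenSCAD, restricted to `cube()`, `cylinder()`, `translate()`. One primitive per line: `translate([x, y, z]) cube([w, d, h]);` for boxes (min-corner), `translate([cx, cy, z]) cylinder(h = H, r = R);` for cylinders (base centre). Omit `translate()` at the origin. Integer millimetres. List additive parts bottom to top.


cube([280, 280, 80]);
translate([140, 140, 80]) cylinder(h = 60, r = 100);
translate([140, 140, 140]) cylinder(h = 120, r = 80);
translate([140, 140, 260]) cylinder(h = 100, r = 40);


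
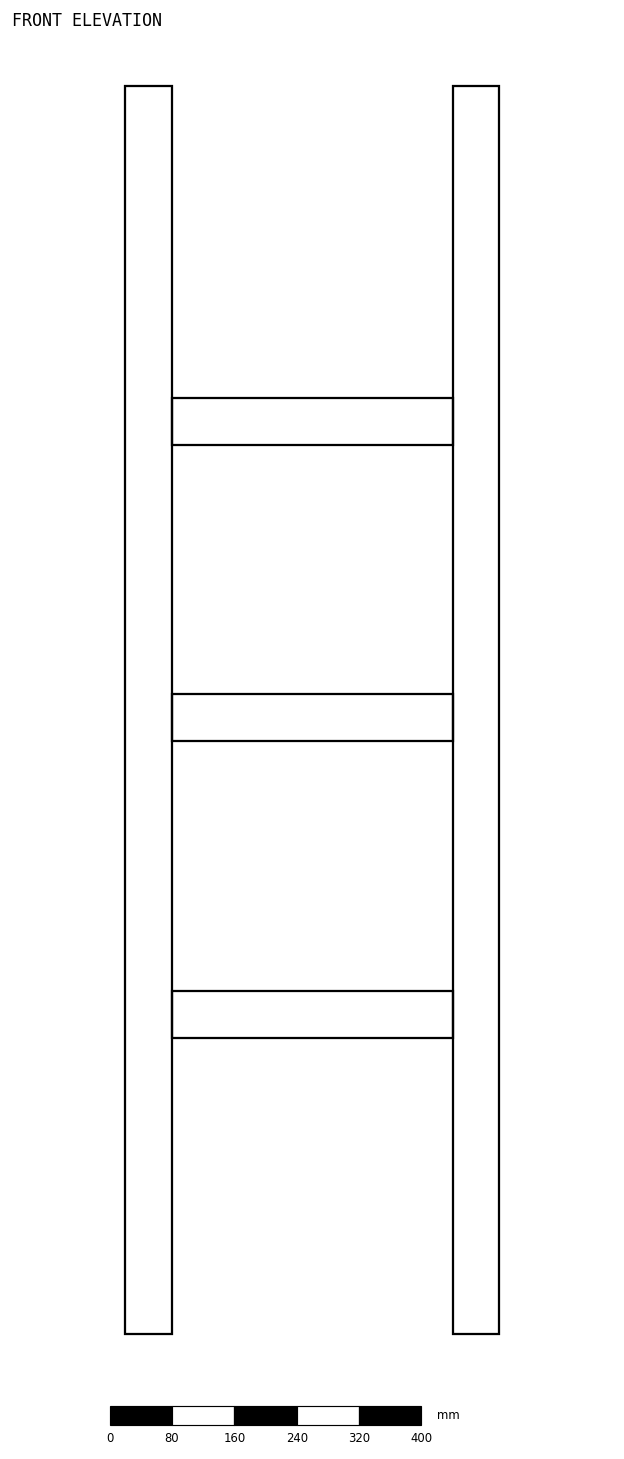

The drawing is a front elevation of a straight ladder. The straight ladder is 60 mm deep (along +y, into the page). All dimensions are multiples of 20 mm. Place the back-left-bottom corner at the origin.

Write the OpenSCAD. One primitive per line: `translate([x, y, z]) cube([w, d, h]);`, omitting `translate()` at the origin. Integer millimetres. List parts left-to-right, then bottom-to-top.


cube([60, 60, 1600]);
translate([60, 0, 380]) cube([360, 60, 60]);
translate([60, 0, 760]) cube([360, 60, 60]);
translate([60, 0, 1140]) cube([360, 60, 60]);
translate([420, 0, 0]) cube([60, 60, 1600]);
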